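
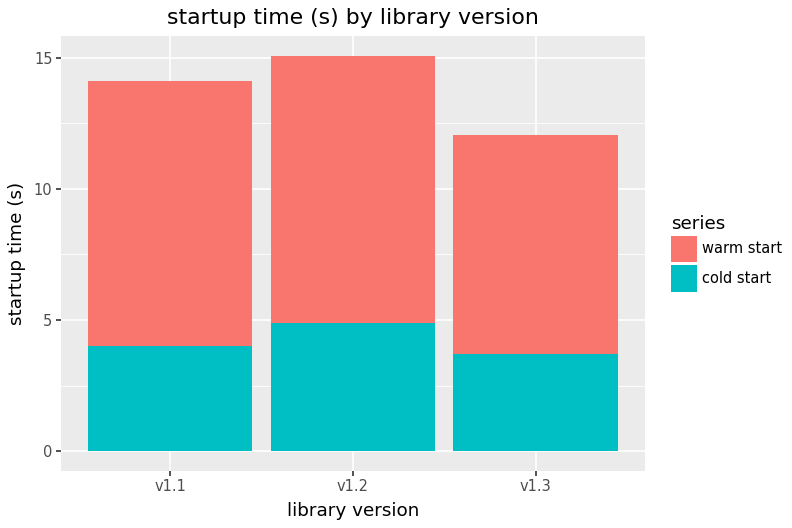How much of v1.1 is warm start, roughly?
≈ 10

warm start top ≈ 14, bottom ≈ 4; segment ≈ 10.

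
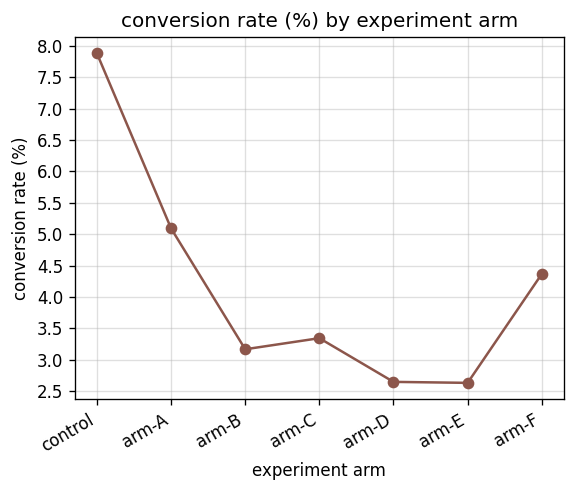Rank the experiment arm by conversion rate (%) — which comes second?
Top 3: control ≈ 8.0, arm-A ≈ 5.0, arm-F ≈ 4.5.

arm-A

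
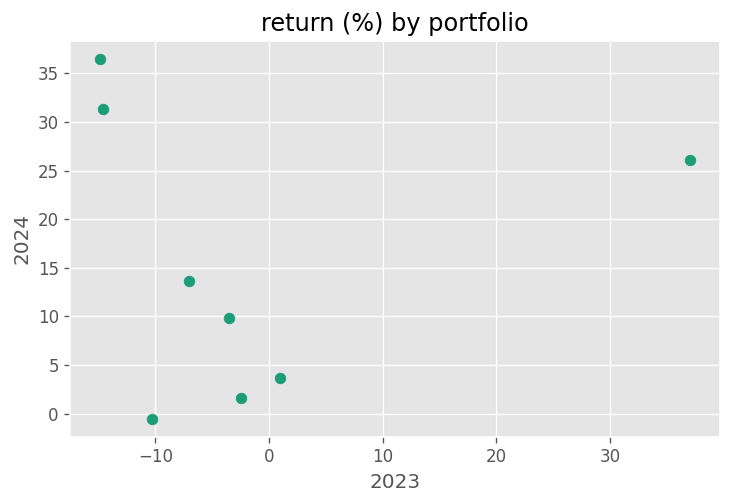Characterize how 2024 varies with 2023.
no clear correlation

Points are roughly uncorrelated; weak (|r| ≈ 0.0).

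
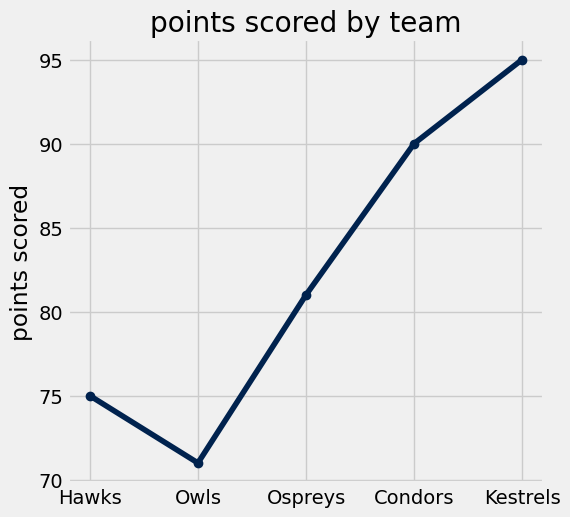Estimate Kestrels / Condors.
≈ 1.07×

Kestrels ≈ 96, Condors ≈ 90; 96/90 ≈ 1.07.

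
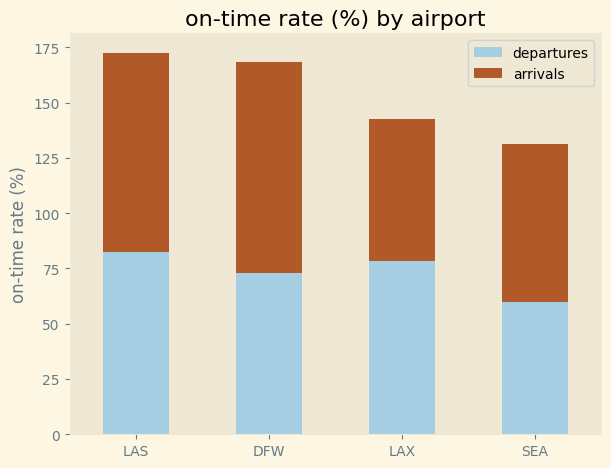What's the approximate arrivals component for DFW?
arrivals top ≈ 160, bottom ≈ 80; segment ≈ 80.

≈ 80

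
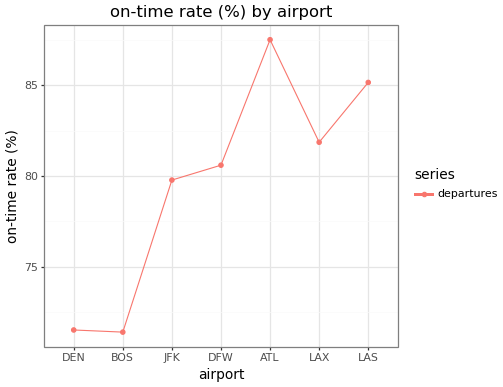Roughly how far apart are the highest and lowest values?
≈ 16

Max ATL ≈ 88, min BOS ≈ 72; range ≈ 16.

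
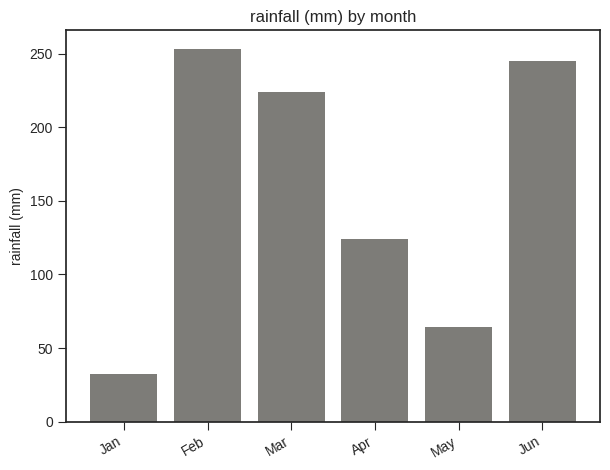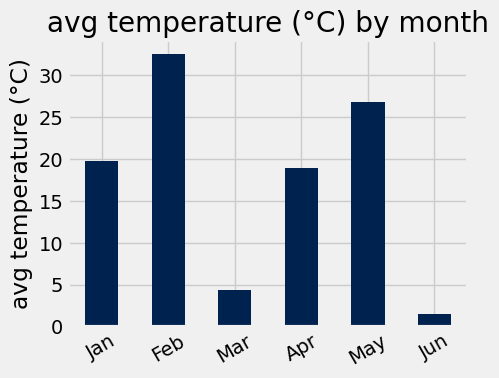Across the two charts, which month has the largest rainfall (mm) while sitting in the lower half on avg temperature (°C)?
Jun

Chart 2 median avg temperature (°C) ≈ 20; below-median months: Mar, Apr, Jun. Among those, Jun has the highest rainfall (mm) (≈ 250).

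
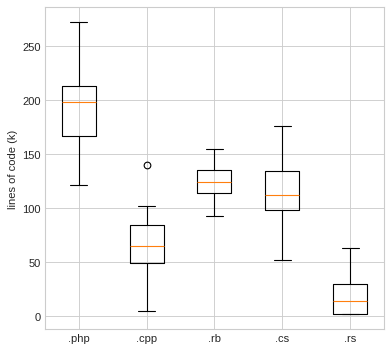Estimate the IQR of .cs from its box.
≈ 40

Q3 ≈ 140, Q1 ≈ 100; IQR ≈ 40.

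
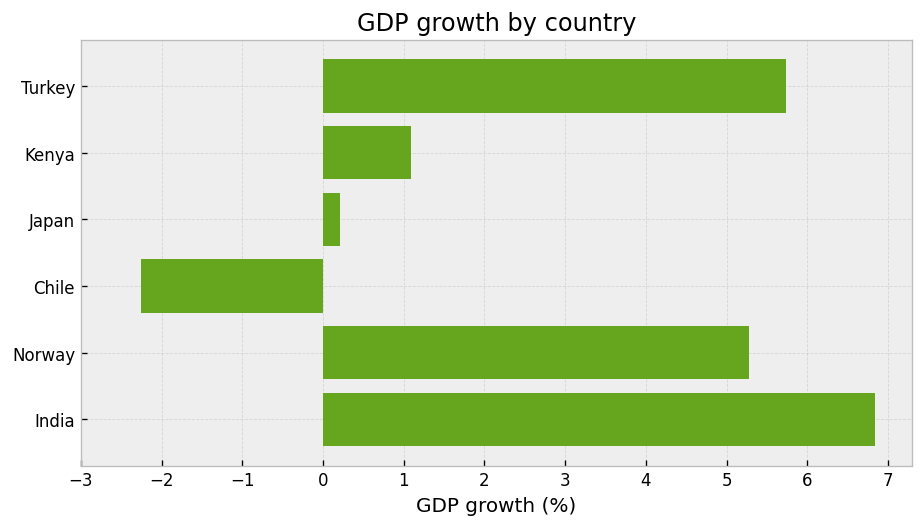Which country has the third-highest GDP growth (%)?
Norway

Top 4: India ≈ 7, Turkey ≈ 6, Norway ≈ 5, Kenya ≈ 1.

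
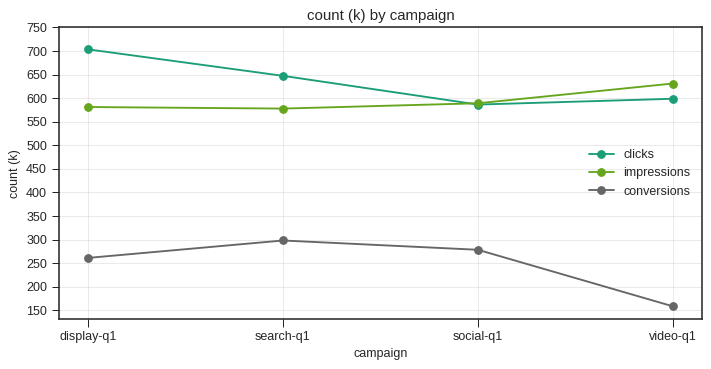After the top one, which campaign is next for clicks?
search-q1

Top 3 for clicks: display-q1 ≈ 700, search-q1 ≈ 650, video-q1 ≈ 600.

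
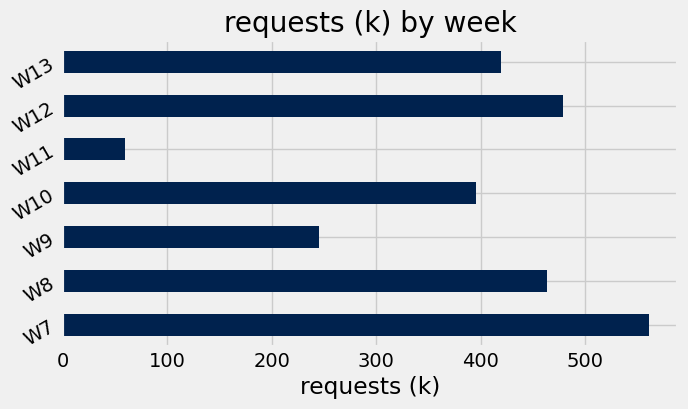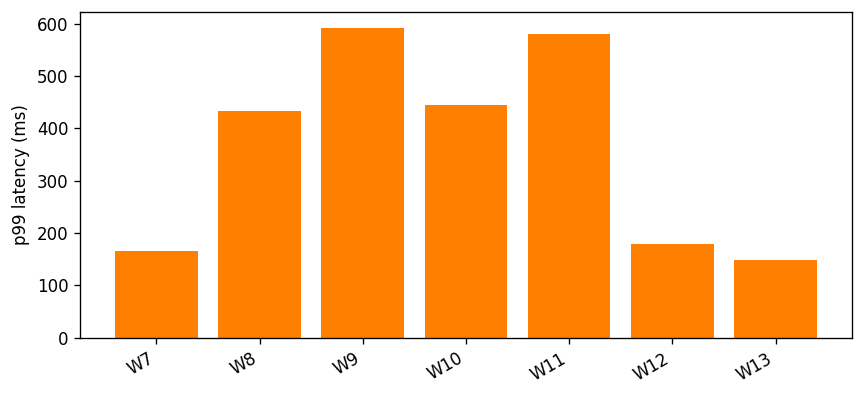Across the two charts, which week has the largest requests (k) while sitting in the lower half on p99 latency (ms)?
Chart 2 median p99 latency (ms) ≈ 400; below-median weeks: W7, W12, W13. Among those, W7 has the highest requests (k) (≈ 600).

W7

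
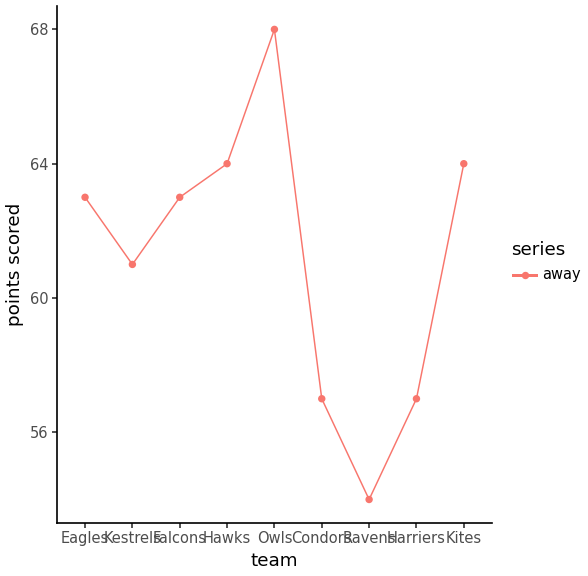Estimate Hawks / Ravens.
Hawks ≈ 64, Ravens ≈ 54; 64/54 ≈ 1.19.

≈ 1.19×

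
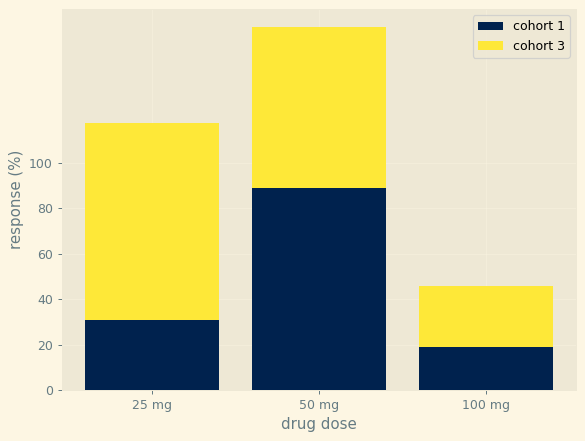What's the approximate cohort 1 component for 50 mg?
cohort 1 top ≈ 80, bottom ≈ 0; segment ≈ 80.

≈ 80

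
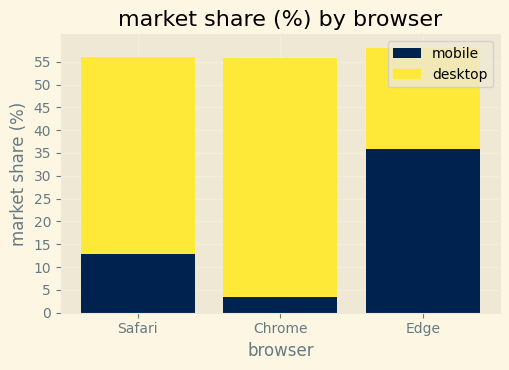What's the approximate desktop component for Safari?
≈ 40

desktop top ≈ 55, bottom ≈ 15; segment ≈ 40.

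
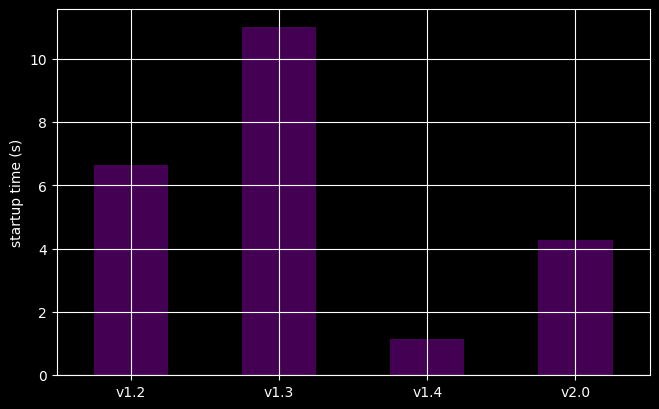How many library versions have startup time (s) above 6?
Above 6: v1.2, v1.3.

2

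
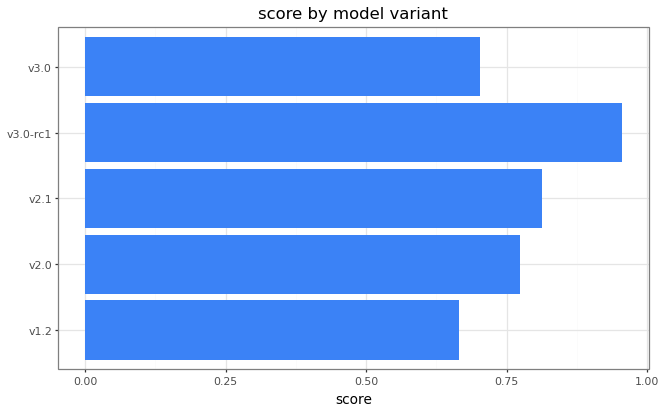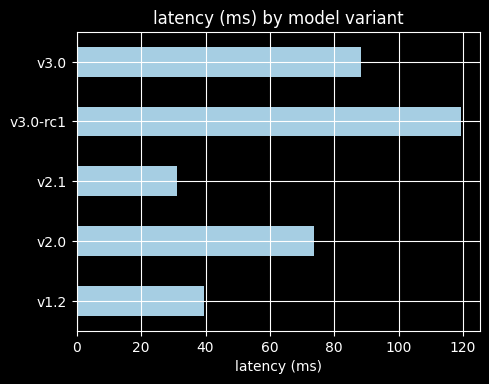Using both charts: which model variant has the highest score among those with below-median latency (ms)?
v2.1

Chart 2 median latency (ms) ≈ 80; below-median model variants: v1.2, v2.1. Among those, v2.1 has the highest score (≈ 0.8).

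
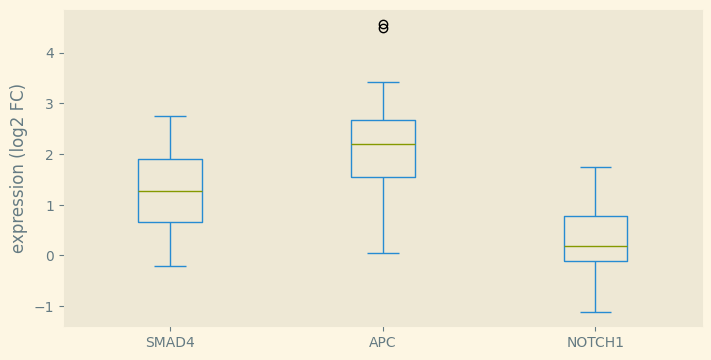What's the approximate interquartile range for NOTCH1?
≈ 1.0

Q3 ≈ 0.8, Q1 ≈ -0.2; IQR ≈ 1.0.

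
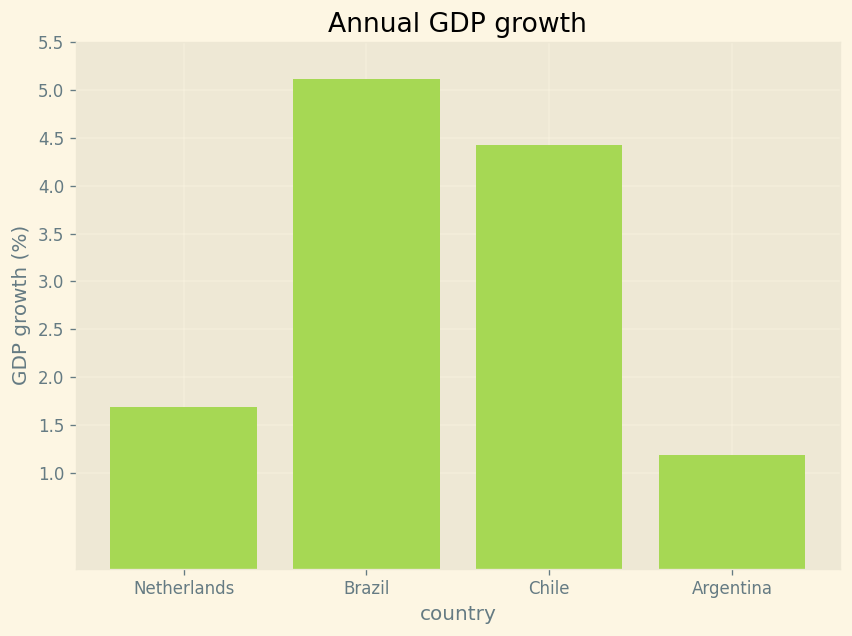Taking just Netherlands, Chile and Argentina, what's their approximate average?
(1.5 + 4.5 + 1.0) / 3 ≈ 2.33.

≈ 2.33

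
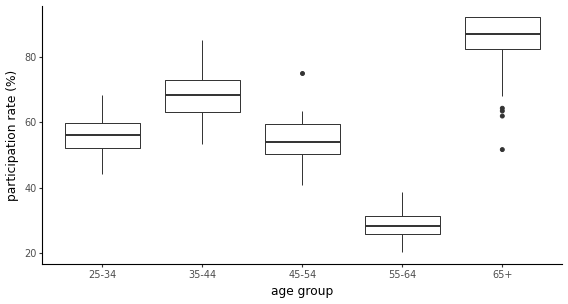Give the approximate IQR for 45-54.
≈ 10

Q3 ≈ 60, Q1 ≈ 50; IQR ≈ 10.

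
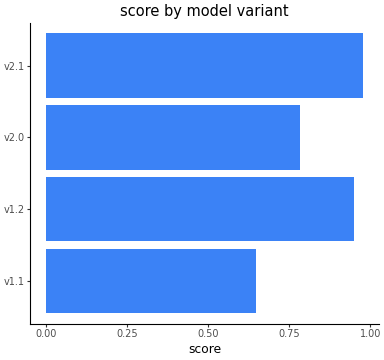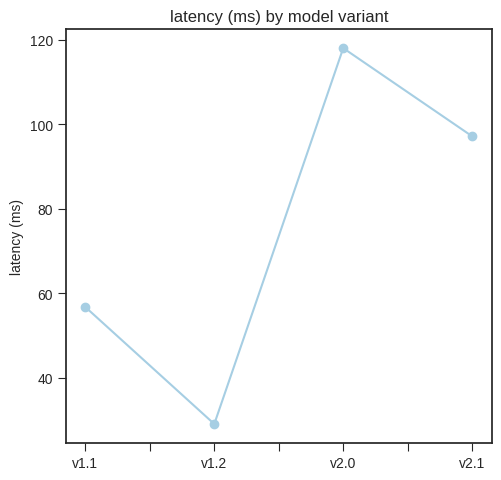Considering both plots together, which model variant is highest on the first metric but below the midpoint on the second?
Chart 2 median latency (ms) ≈ 80; below-median model variants: v1.1, v1.2. Among those, v1.2 has the highest score (≈ 0.9).

v1.2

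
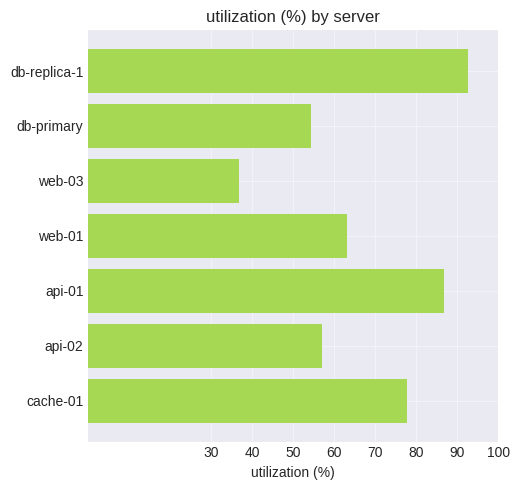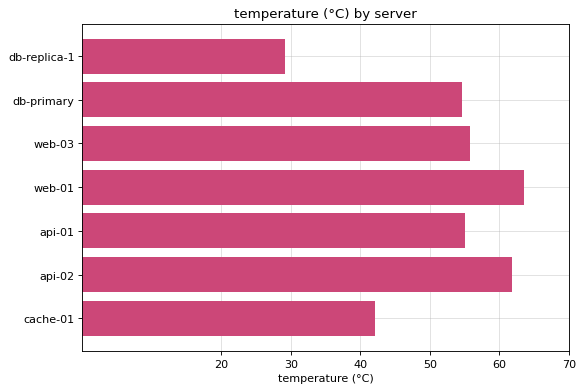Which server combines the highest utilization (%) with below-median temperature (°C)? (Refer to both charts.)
db-replica-1

Chart 2 median temperature (°C) ≈ 60; below-median servers: db-replica-1, db-primary, cache-01. Among those, db-replica-1 has the highest utilization (%) (≈ 90).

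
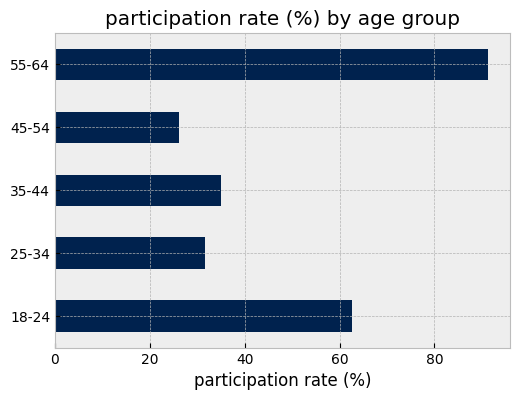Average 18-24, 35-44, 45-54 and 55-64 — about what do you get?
≈ 52

(60 + 30 + 30 + 90) / 4 ≈ 52.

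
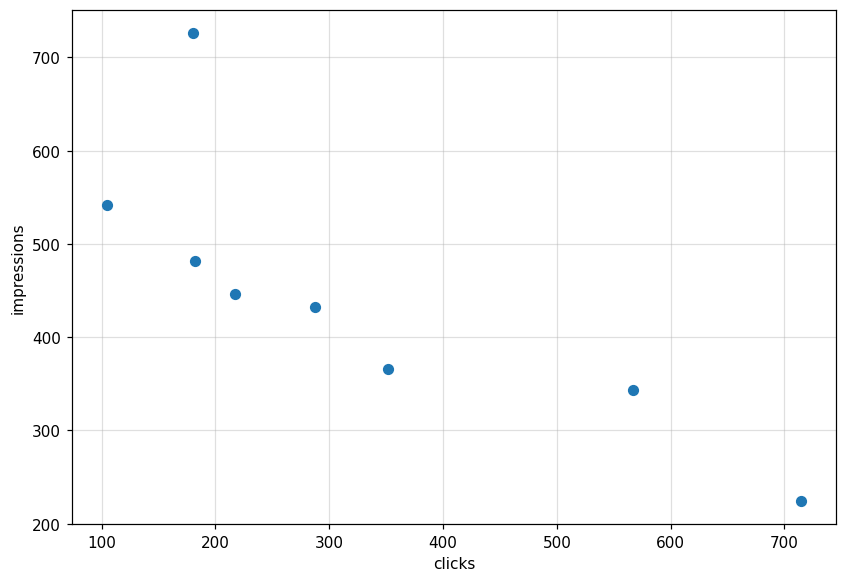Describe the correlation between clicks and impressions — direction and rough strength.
negative, strong

Points are negatively correlated; strong (|r| ≈ 0.8).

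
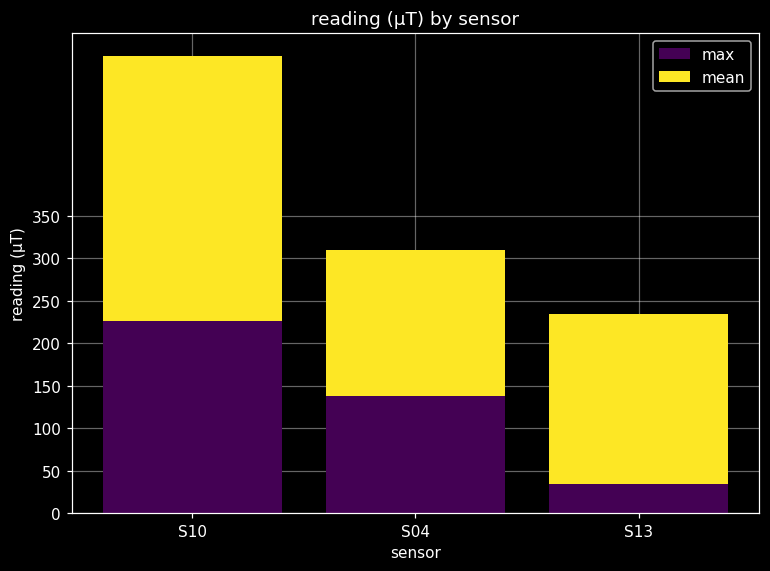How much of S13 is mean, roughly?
mean top ≈ 250, bottom ≈ 50; segment ≈ 200.

≈ 200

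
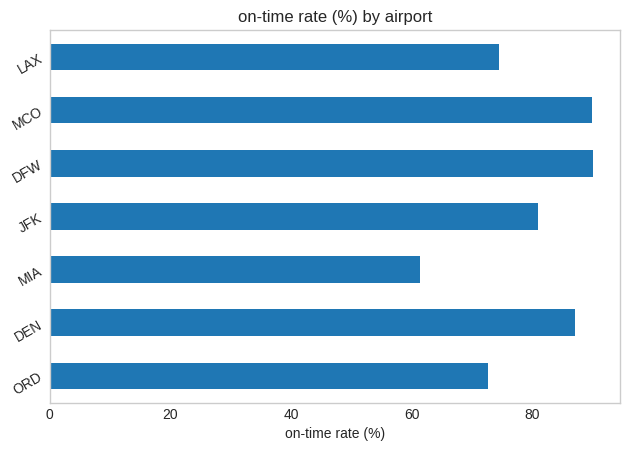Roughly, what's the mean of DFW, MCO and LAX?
(90 + 90 + 70) / 3 ≈ 83.

≈ 83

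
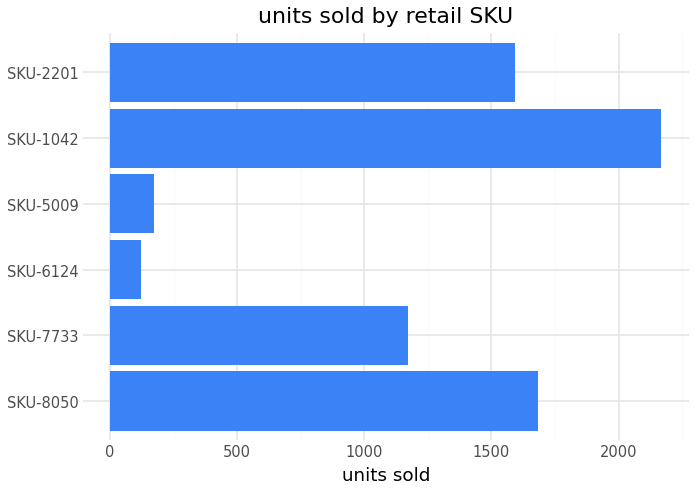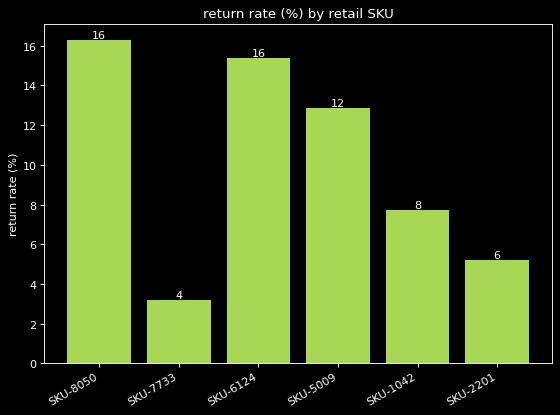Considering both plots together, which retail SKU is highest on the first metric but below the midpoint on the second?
Chart 2 median return rate (%) ≈ 10; below-median retail SKUs: SKU-7733, SKU-1042, SKU-2201. Among those, SKU-1042 has the highest units sold (≈ 2200).

SKU-1042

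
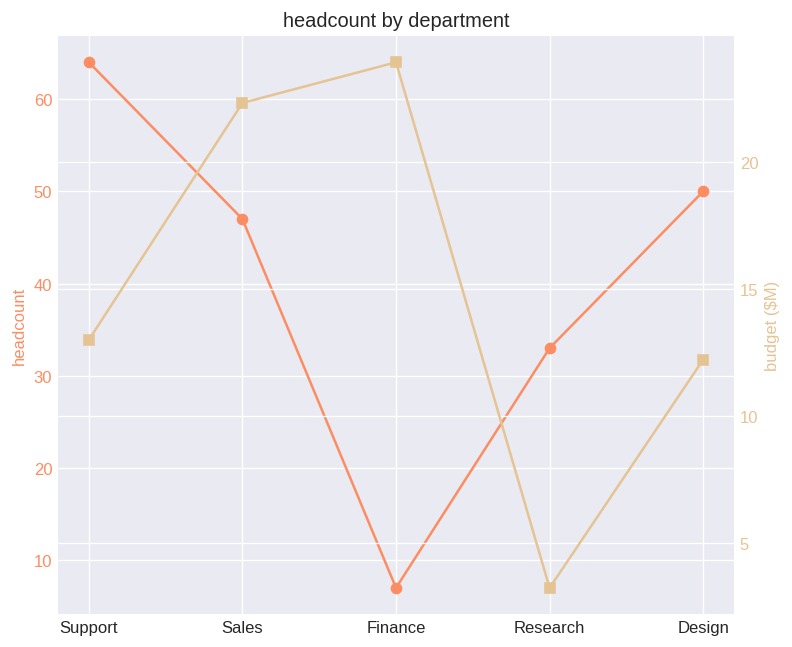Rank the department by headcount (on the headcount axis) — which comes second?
Design

Top 3 (on the headcount axis): Support ≈ 65, Design ≈ 50, Sales ≈ 45.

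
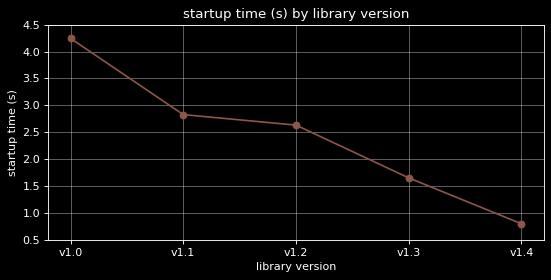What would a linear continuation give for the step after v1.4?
Last three: 2.5, 1.5, 1.0 → slope ≈ -0.75/step → next ≈ 0.25.

≈ 0.25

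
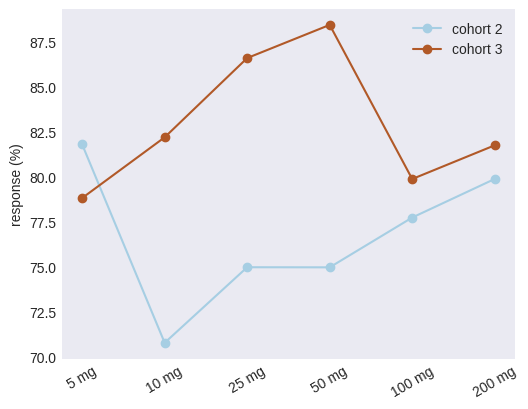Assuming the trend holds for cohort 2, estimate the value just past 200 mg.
≈ 83

Last three: 74, 78, 80 → slope ≈ 3/step → next ≈ 83.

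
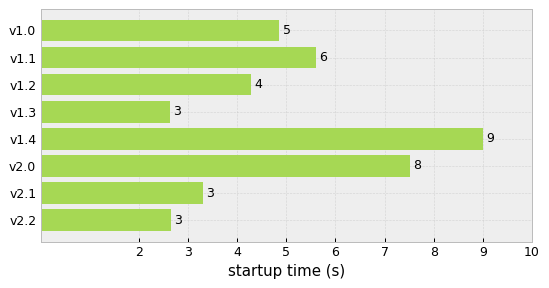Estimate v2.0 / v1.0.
≈ 1.6×

v2.0 ≈ 8, v1.0 ≈ 5; 8/5 ≈ 1.6.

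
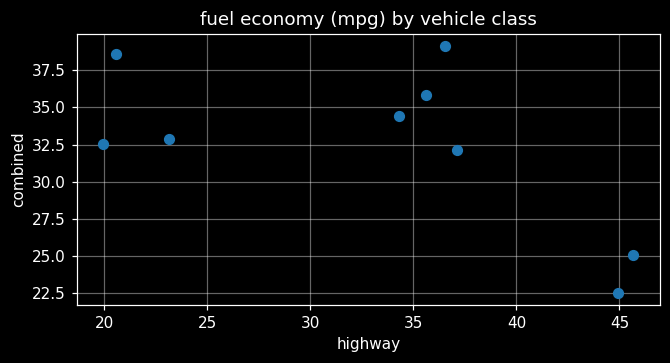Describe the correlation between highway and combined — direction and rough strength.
Points are negatively correlated; moderate (|r| ≈ 0.6).

negative, moderate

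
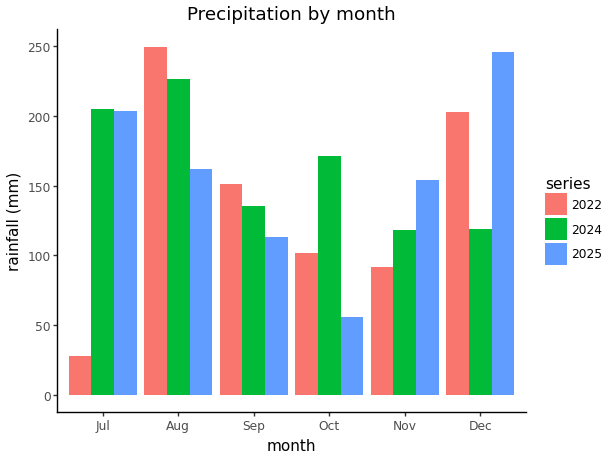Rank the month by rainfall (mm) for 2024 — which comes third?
Oct

Top 4 for 2024: Aug ≈ 225, Jul ≈ 200, Oct ≈ 175, Sep ≈ 125.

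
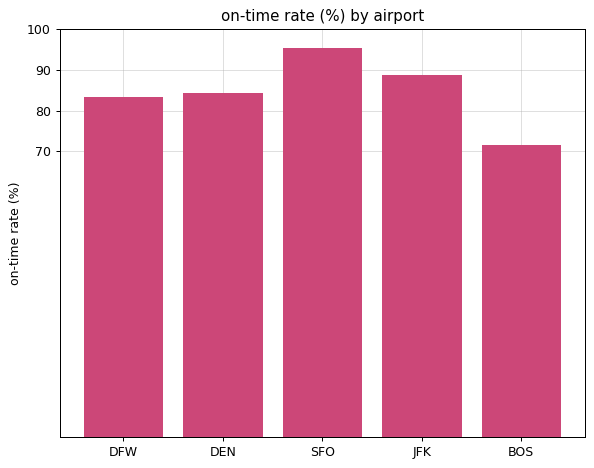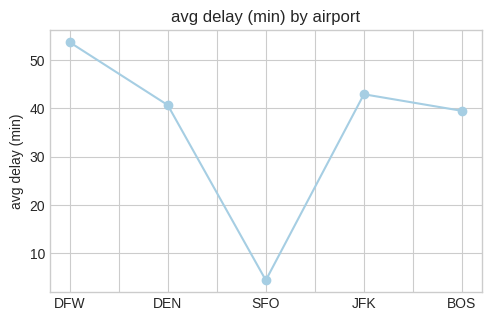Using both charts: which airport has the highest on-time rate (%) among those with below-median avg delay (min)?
SFO

Chart 2 median avg delay (min) ≈ 40; below-median airports: SFO, BOS. Among those, SFO has the highest on-time rate (%) (≈ 100).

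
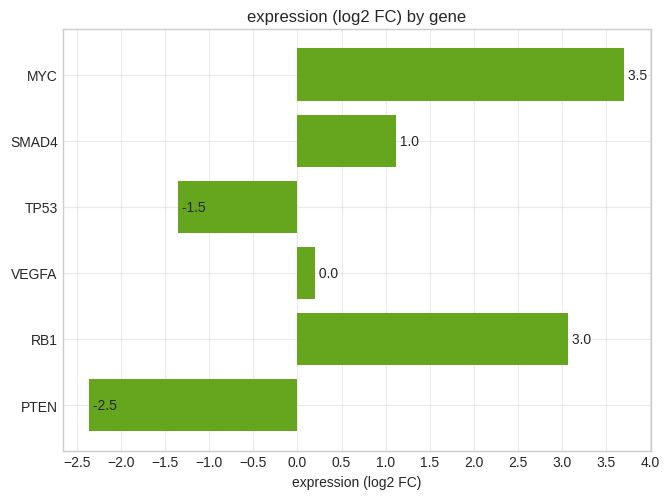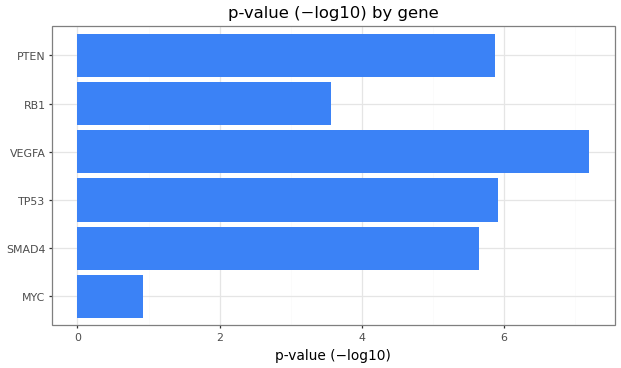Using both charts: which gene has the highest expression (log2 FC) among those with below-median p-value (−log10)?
MYC

Chart 2 median p-value (−log10) ≈ 6; below-median genes: MYC, SMAD4, RB1. Among those, MYC has the highest expression (log2 FC) (≈ 3.5).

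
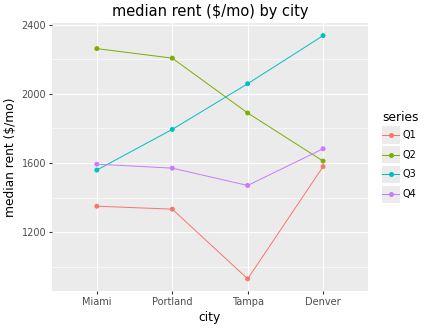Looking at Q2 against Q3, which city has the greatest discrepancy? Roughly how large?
Denver: Q2 ≈ 1600, Q3 ≈ 2400 → gap ≈ 800. Next-largest (Miami) is only ≈ 600.

Denver, ≈ 800 $/mo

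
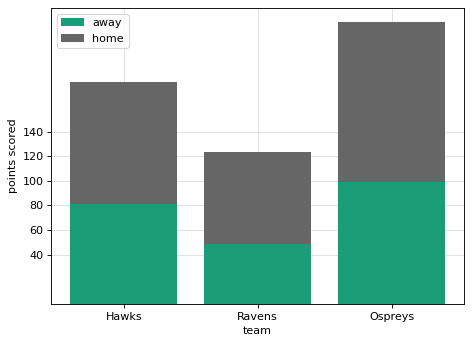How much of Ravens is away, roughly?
away top ≈ 40, bottom ≈ 0; segment ≈ 40.

≈ 40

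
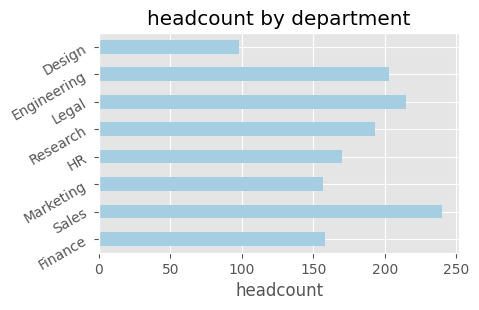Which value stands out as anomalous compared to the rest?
Design ≈ 100; the rest sit between ≈ 160 and ≈ 240.

Design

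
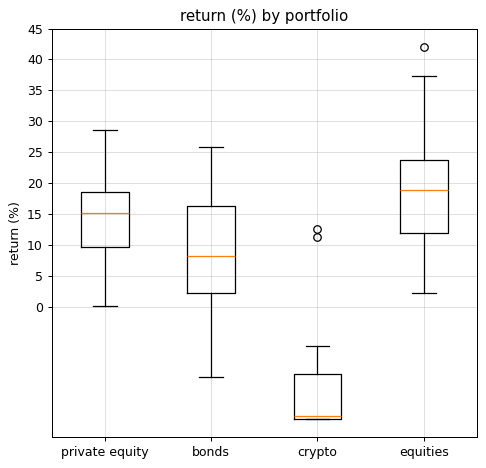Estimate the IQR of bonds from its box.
Q3 ≈ 15, Q1 ≈ 0; IQR ≈ 15.

≈ 15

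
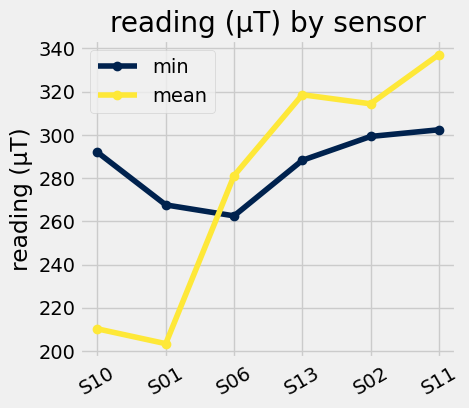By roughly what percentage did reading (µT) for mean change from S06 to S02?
≈ +14.3%

S06 ≈ 280, S02 ≈ 320; (320 − 280) / 280 ≈ +14.3%.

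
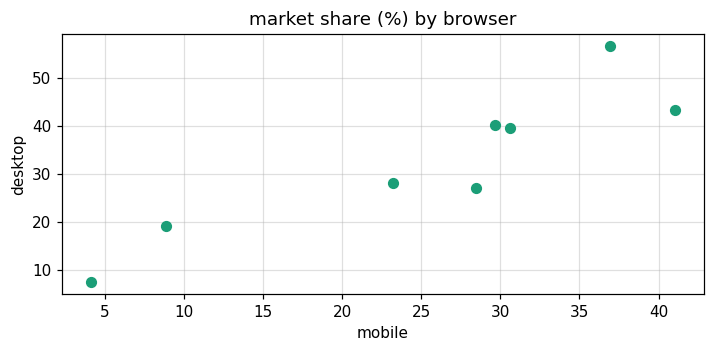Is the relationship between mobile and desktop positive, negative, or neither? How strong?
Points are positively correlated; strong (|r| ≈ 0.9).

positive, strong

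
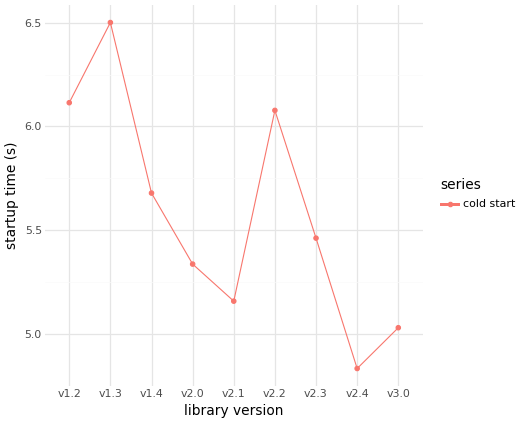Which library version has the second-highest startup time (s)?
v1.2

Top 3: v1.3 ≈ 6.6, v1.2 ≈ 6.2, v2.2 ≈ 6.0.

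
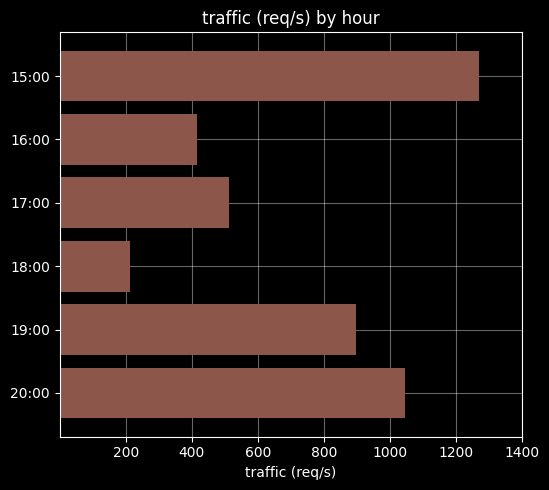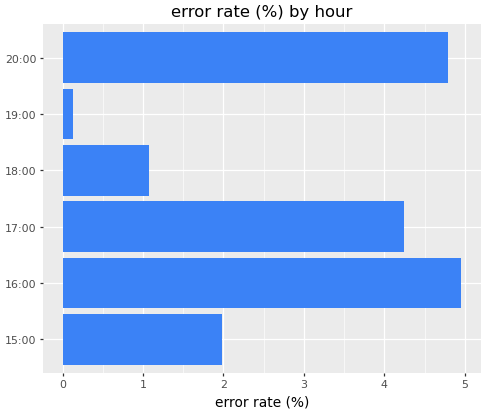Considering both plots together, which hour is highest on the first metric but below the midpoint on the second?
15:00

Chart 2 median error rate (%) ≈ 3; below-median hours: 15:00, 18:00, 19:00. Among those, 15:00 has the highest traffic (req/s) (≈ 1200).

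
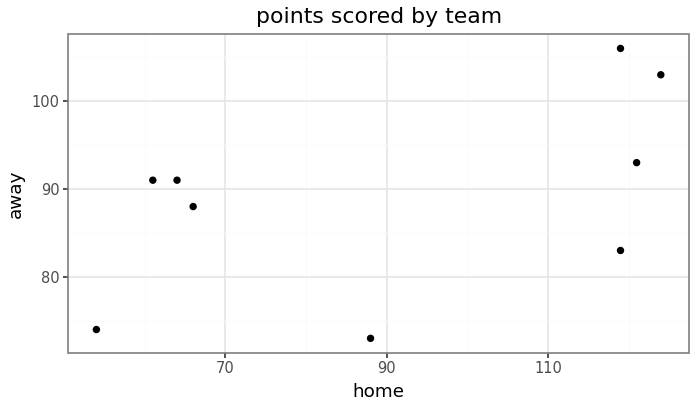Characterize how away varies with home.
positive, moderate

Points are positively correlated; moderate (|r| ≈ 0.5).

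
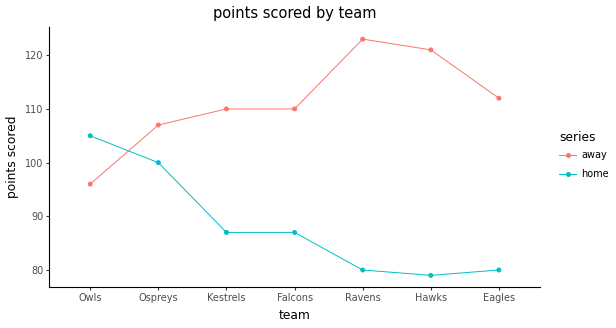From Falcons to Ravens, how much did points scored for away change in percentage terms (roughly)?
Falcons ≈ 110, Ravens ≈ 125; (125 − 110) / 110 ≈ +13.6%.

≈ +13.6%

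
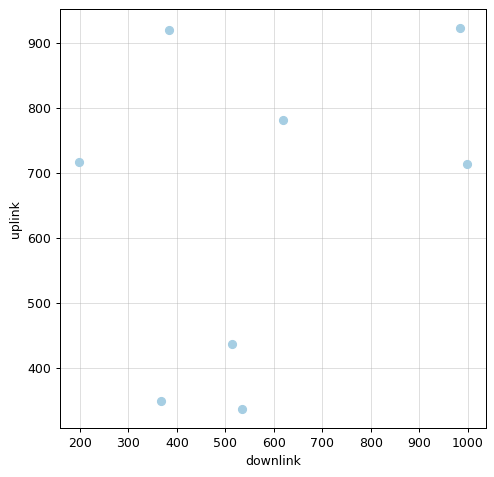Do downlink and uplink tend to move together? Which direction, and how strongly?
positive, weak

Points are positively correlated; weak (|r| ≈ 0.3).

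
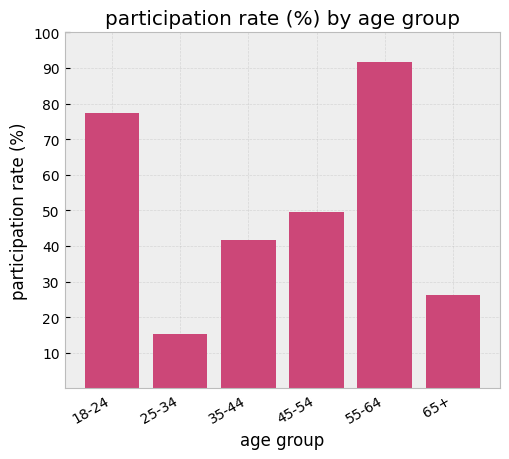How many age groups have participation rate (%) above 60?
2

Above 60: 18-24, 55-64.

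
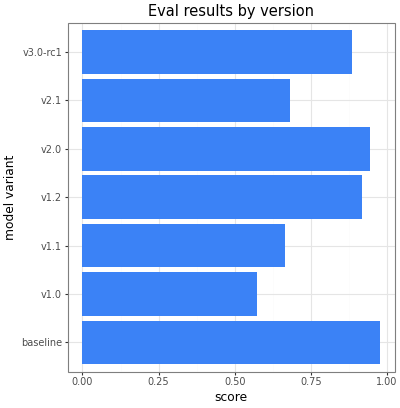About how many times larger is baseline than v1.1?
baseline ≈ 1.0, v1.1 ≈ 0.7; 1.0/0.7 ≈ 1.43.

≈ 1.43×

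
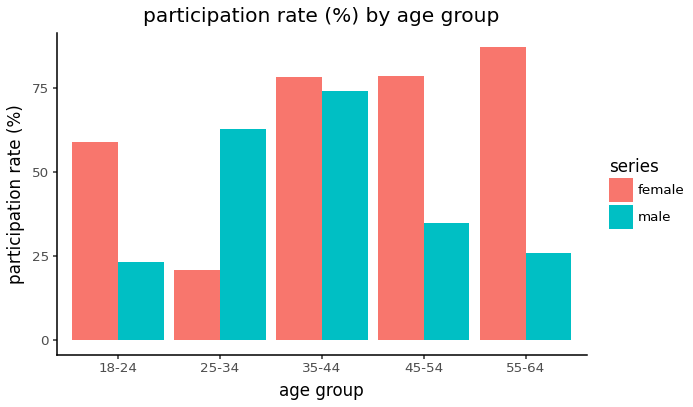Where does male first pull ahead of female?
25-34

18-24: male ≈ 20 vs female ≈ 60 (not yet); 25-34: male ≈ 60 vs female ≈ 20 (first crossover).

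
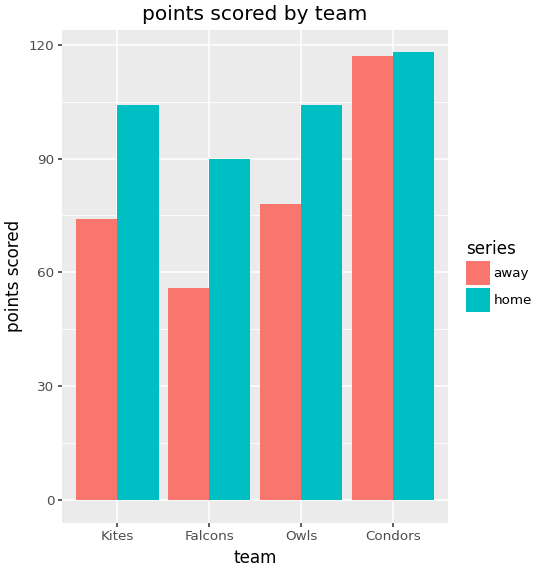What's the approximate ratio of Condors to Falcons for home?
Condors ≈ 120, Falcons ≈ 90; 120/90 ≈ 1.33.

≈ 1.33×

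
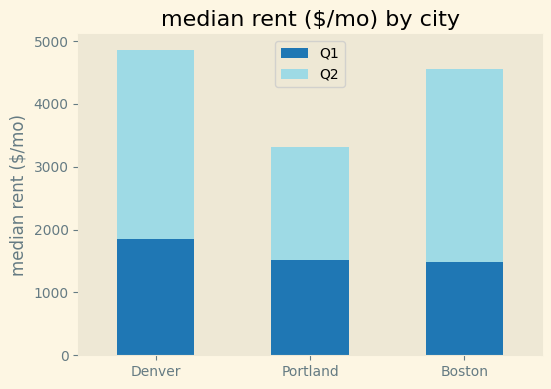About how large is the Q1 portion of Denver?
≈ 2000

Q1 top ≈ 2000, bottom ≈ 0; segment ≈ 2000.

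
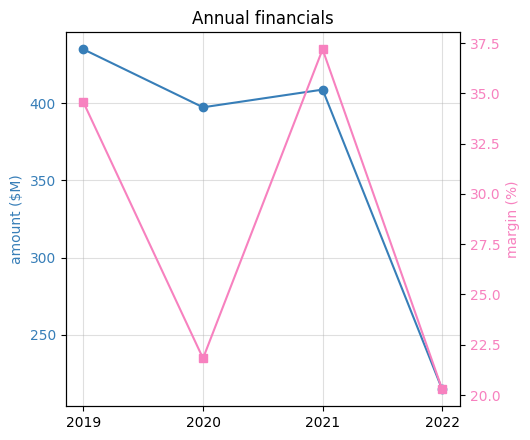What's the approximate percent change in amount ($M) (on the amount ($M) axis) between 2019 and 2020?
2019 ≈ 440, 2020 ≈ 400; (400 − 440) / 440 ≈ -9.1%.

≈ -9.1%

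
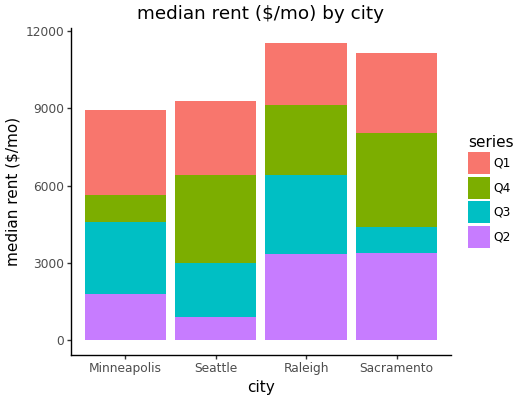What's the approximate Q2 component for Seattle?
Q2 top ≈ 1000, bottom ≈ 0; segment ≈ 1000.

≈ 1000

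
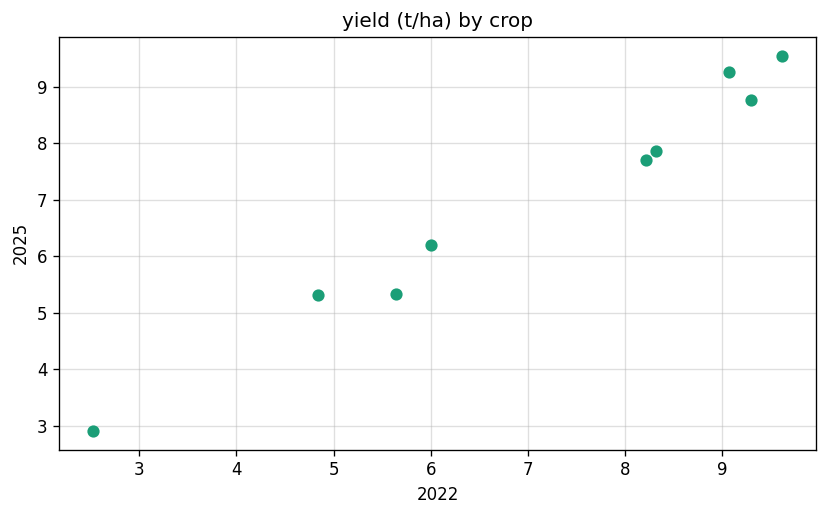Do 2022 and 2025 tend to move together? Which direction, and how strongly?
Points are positively correlated; strong (|r| ≈ 1.0).

positive, strong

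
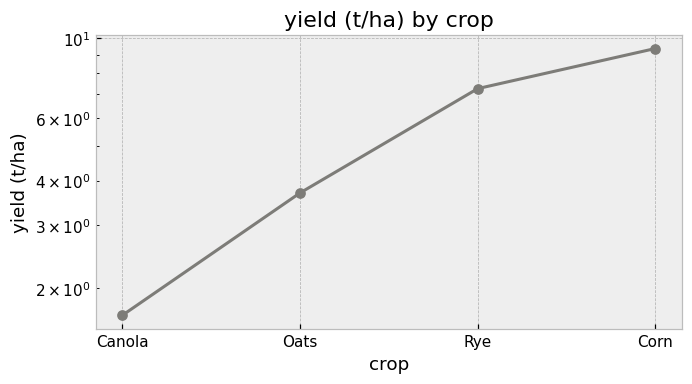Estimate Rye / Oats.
≈ 1.75×

Rye ≈ 7, Oats ≈ 4; 7/4 ≈ 1.75.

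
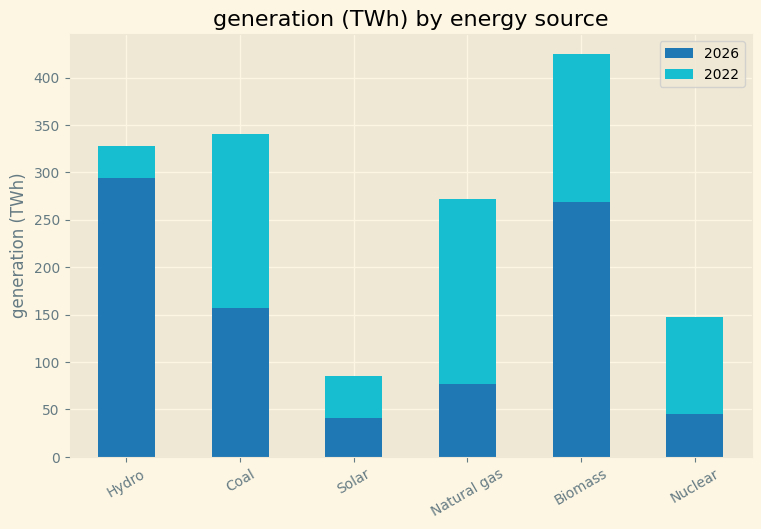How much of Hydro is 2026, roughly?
2026 top ≈ 300, bottom ≈ 0; segment ≈ 300.

≈ 300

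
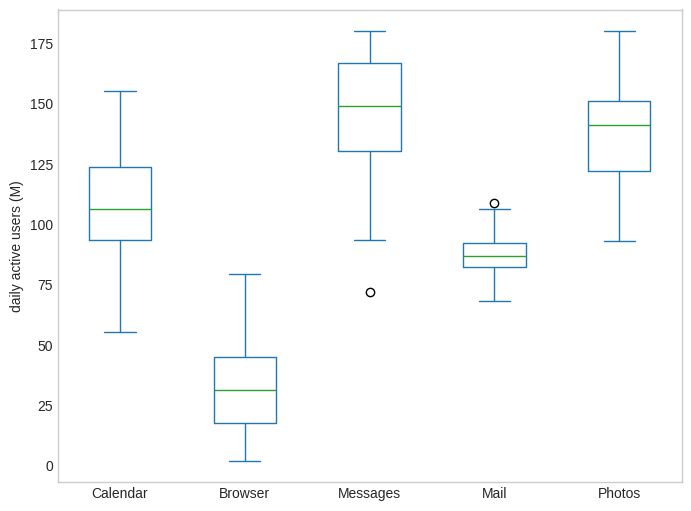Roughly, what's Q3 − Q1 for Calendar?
≈ 30

Q3 ≈ 120, Q1 ≈ 90; IQR ≈ 30.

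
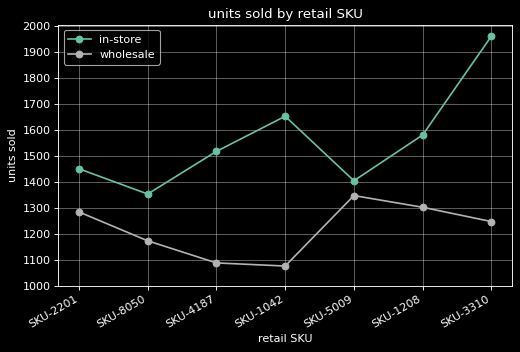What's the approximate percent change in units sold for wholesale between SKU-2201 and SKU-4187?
≈ -15.4%

SKU-2201 ≈ 1300, SKU-4187 ≈ 1100; (1100 − 1300) / 1300 ≈ -15.4%.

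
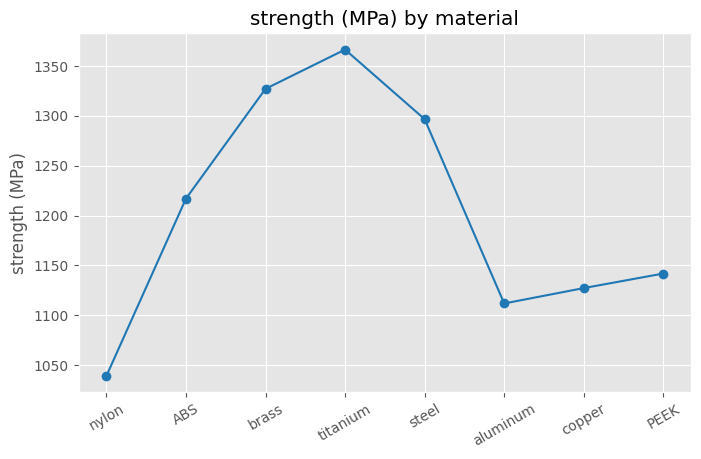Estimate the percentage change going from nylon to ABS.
nylon ≈ 1050, ABS ≈ 1200; (1200 − 1050) / 1050 ≈ +14.3%.

≈ +14.3%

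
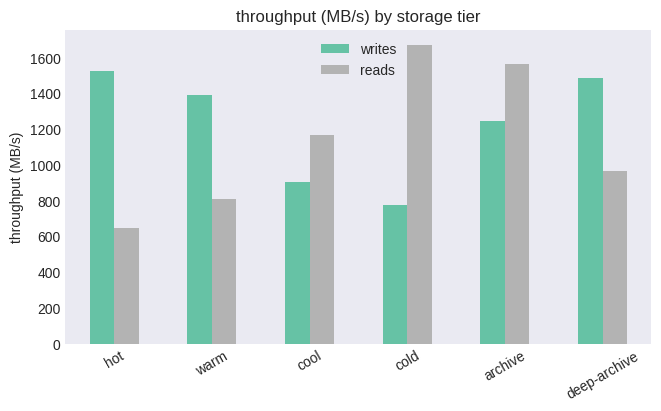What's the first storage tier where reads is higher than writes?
cool

warm: reads ≈ 800 vs writes ≈ 1400 (not yet); cool: reads ≈ 1200 vs writes ≈ 1000 (first crossover).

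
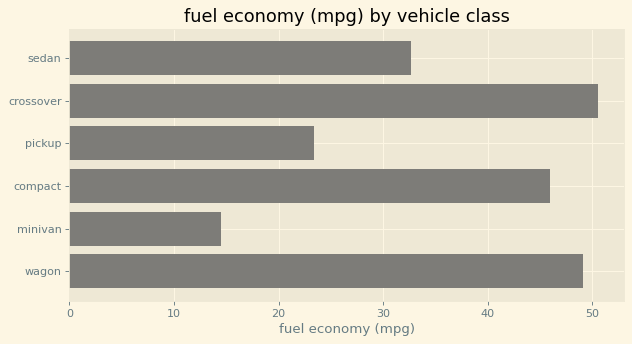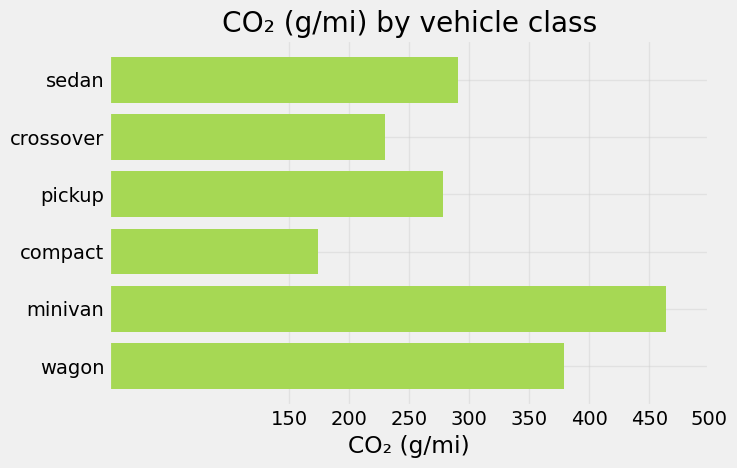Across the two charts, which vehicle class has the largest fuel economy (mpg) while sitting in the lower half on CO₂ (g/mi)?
Chart 2 median CO₂ (g/mi) ≈ 300; below-median vehicle classes: crossover, pickup, compact. Among those, crossover has the highest fuel economy (mpg) (≈ 50).

crossover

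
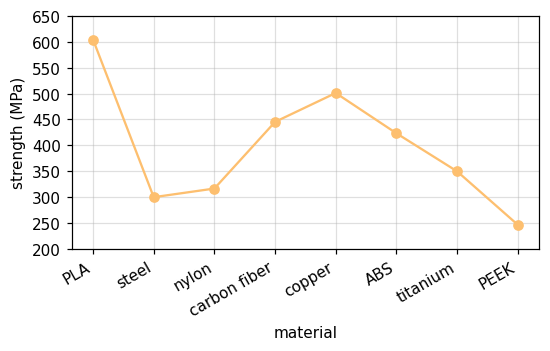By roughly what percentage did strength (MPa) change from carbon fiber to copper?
carbon fiber ≈ 450, copper ≈ 500; (500 − 450) / 450 ≈ +11.1%.

≈ +11.1%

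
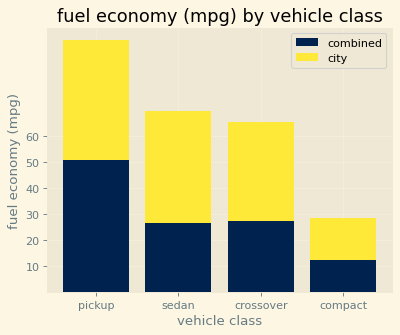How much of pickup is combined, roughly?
≈ 50

combined top ≈ 50, bottom ≈ 0; segment ≈ 50.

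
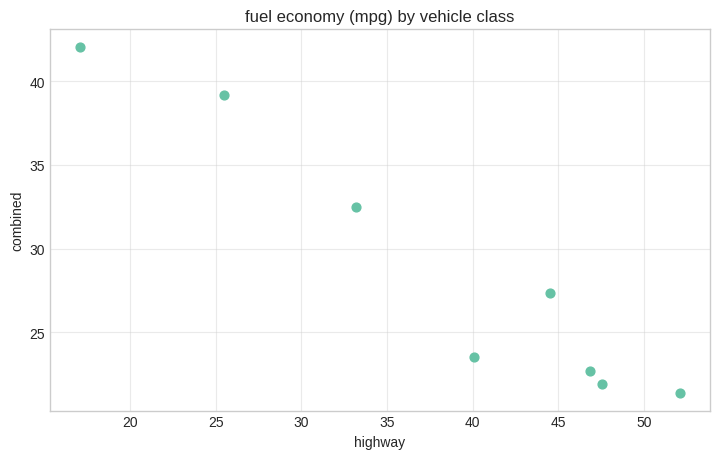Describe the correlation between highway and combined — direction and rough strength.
negative, strong

Points are negatively correlated; strong (|r| ≈ 1.0).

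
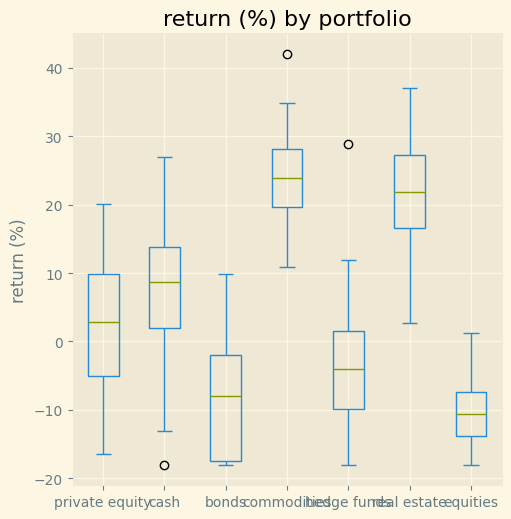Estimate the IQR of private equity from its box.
Q3 ≈ 10, Q1 ≈ -5; IQR ≈ 15.

≈ 15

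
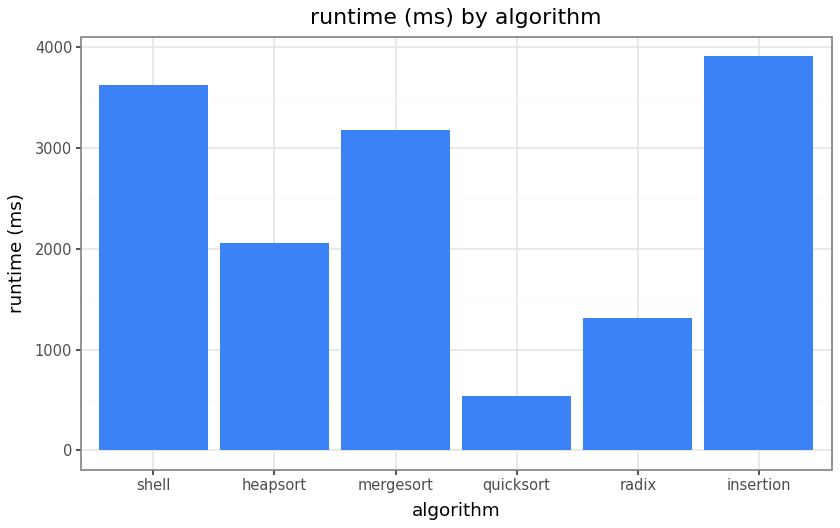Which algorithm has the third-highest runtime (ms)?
Top 4: insertion ≈ 4000, shell ≈ 3500, mergesort ≈ 3000, heapsort ≈ 2000.

mergesort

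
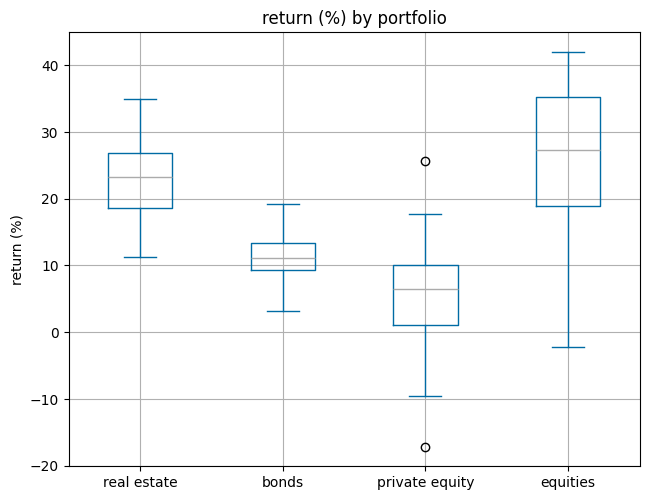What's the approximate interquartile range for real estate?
≈ 8

Q3 ≈ 26, Q1 ≈ 18; IQR ≈ 8.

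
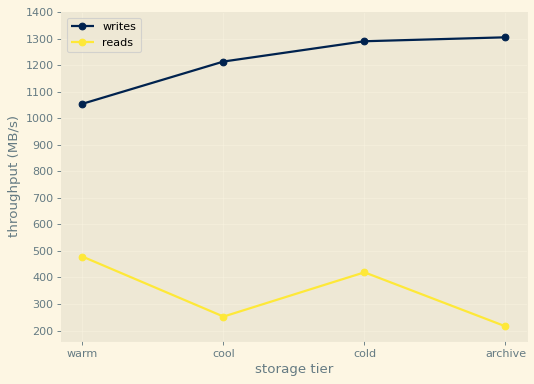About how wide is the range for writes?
Max archive ≈ 1300, min warm ≈ 1100; range ≈ 200.

≈ 200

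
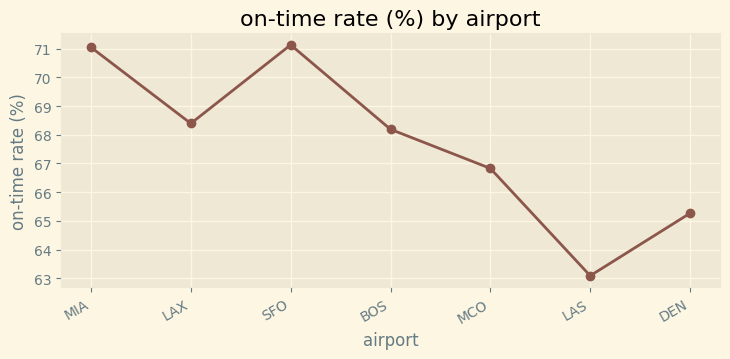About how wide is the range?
≈ 8

Max SFO ≈ 71, min LAS ≈ 63; range ≈ 8.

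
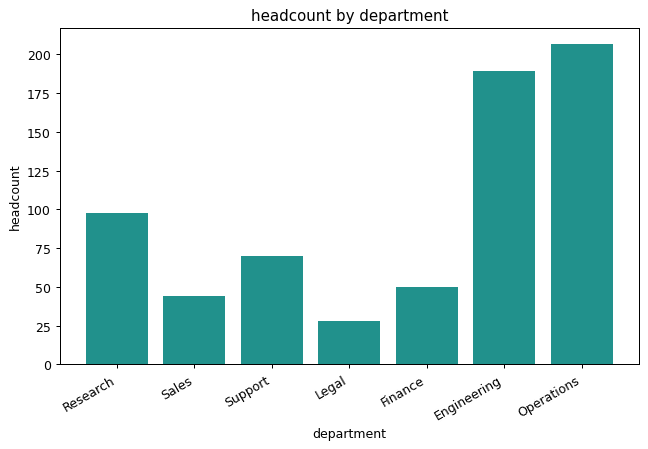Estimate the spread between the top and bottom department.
Max Operations ≈ 200, min Legal ≈ 20; range ≈ 180.

≈ 180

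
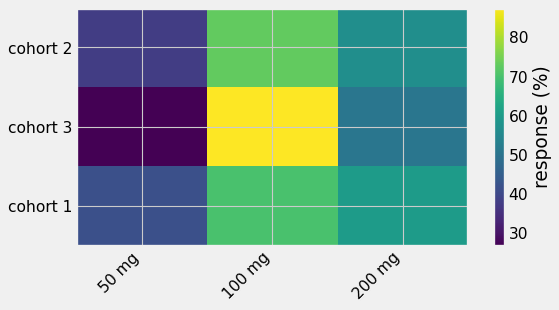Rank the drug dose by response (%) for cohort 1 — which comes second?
200 mg

Top 3 for cohort 1: 100 mg ≈ 70, 200 mg ≈ 60, 50 mg ≈ 40.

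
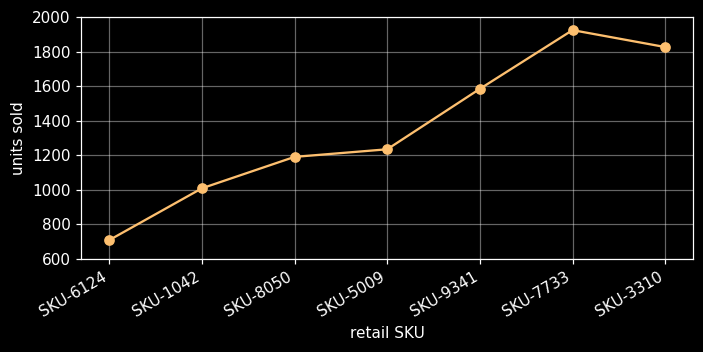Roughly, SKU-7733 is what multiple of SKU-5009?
≈ 1.67×

SKU-7733 ≈ 2000, SKU-5009 ≈ 1200; 2000/1200 ≈ 1.67.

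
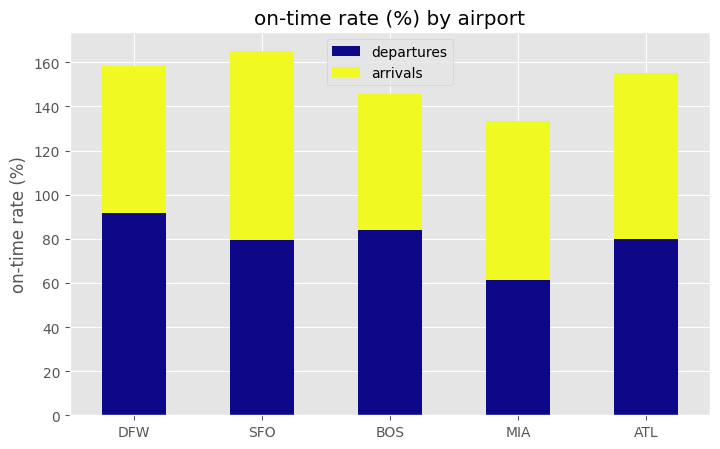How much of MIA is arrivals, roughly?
≈ 80

arrivals top ≈ 140, bottom ≈ 60; segment ≈ 80.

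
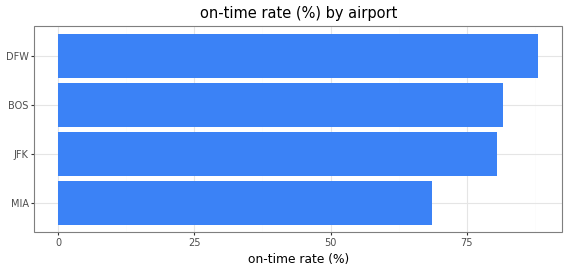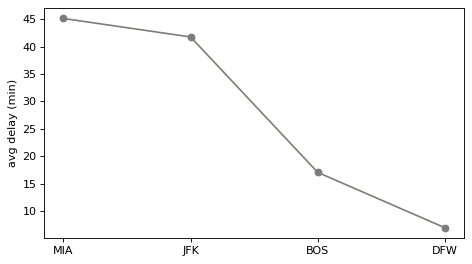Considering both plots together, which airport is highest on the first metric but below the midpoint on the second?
Chart 2 median avg delay (min) ≈ 30; below-median airports: BOS, DFW. Among those, DFW has the highest on-time rate (%) (≈ 90).

DFW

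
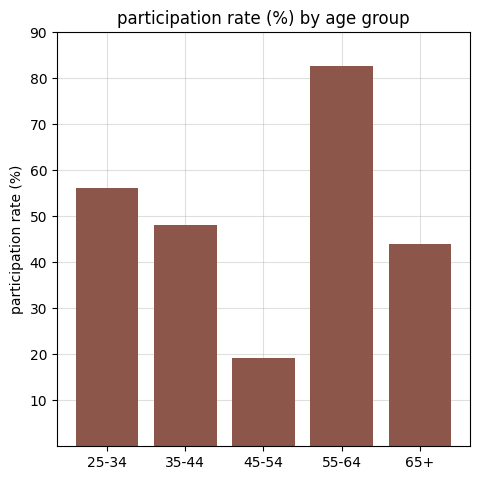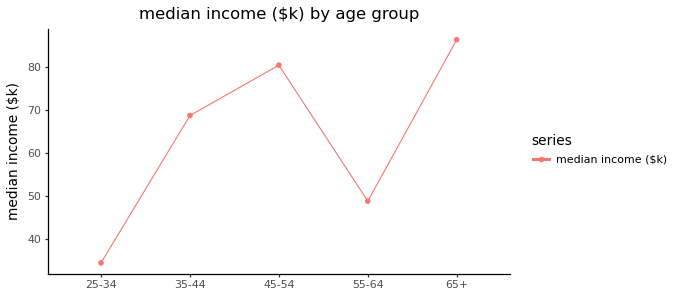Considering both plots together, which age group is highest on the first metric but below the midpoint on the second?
Chart 2 median median income ($k) ≈ 70; below-median age groups: 25-34, 55-64. Among those, 55-64 has the highest participation rate (%) (≈ 80).

55-64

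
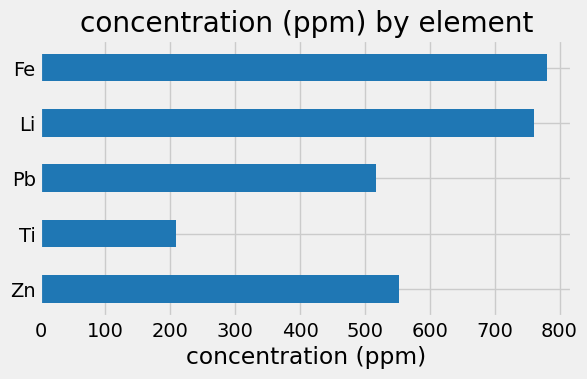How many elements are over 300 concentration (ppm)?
Above 300: Zn, Pb, Li, Fe.

4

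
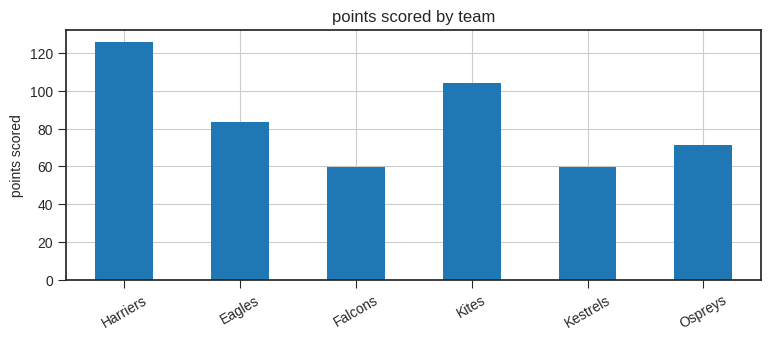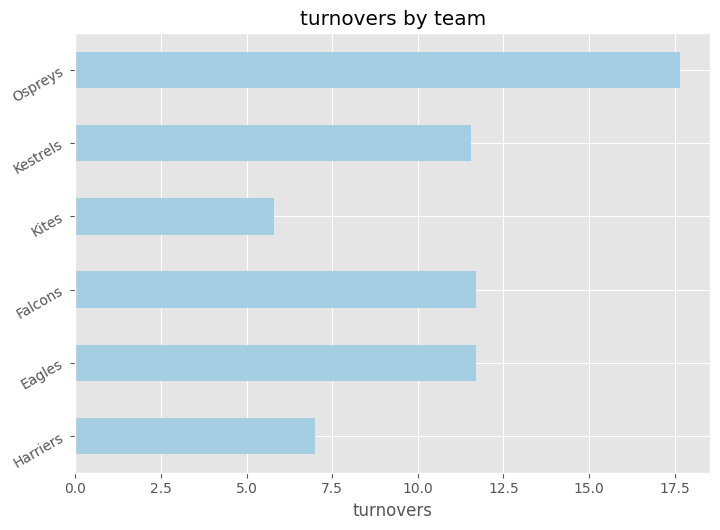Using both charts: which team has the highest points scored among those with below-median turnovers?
Chart 2 median turnovers ≈ 12; below-median teams: Harriers, Kites, Kestrels. Among those, Harriers has the highest points scored (≈ 120).

Harriers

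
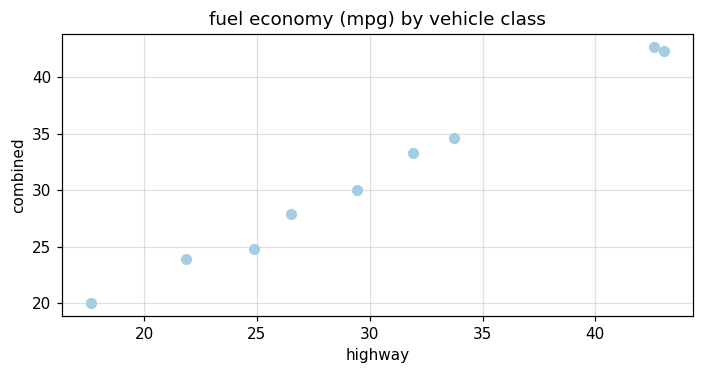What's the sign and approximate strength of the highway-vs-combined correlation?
Points are positively correlated; strong (|r| ≈ 1.0).

positive, strong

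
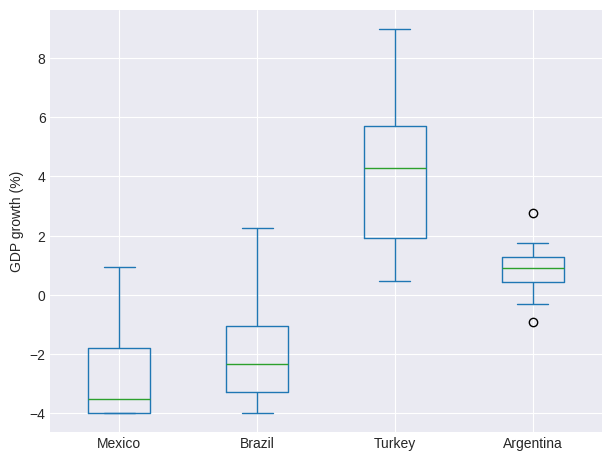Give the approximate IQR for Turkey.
≈ 4

Q3 ≈ 6, Q1 ≈ 2; IQR ≈ 4.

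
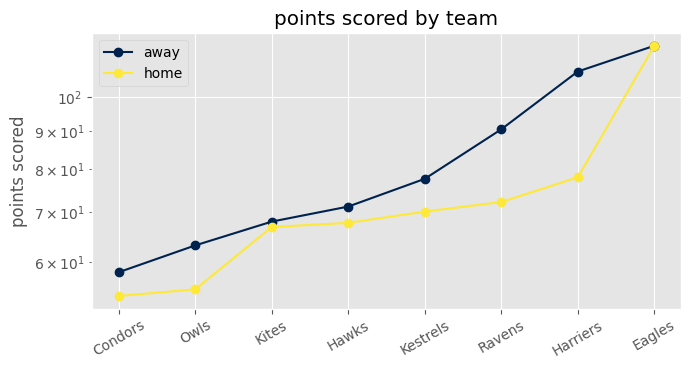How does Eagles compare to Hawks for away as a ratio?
≈ 1.71×

Eagles ≈ 120, Hawks ≈ 70; 120/70 ≈ 1.71.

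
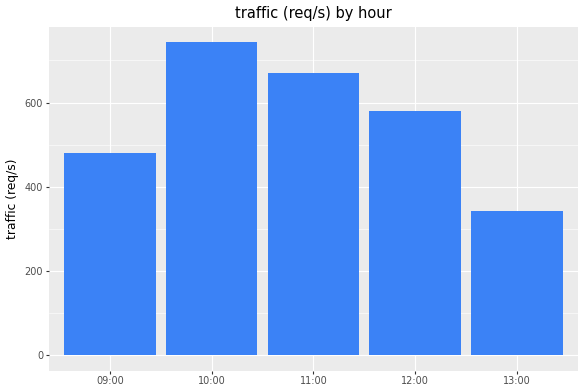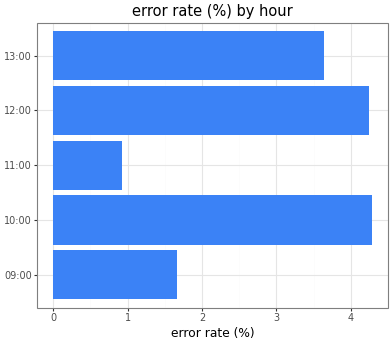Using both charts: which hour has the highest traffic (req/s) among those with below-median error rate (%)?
Chart 2 median error rate (%) ≈ 3.5; below-median hours: 09:00, 11:00. Among those, 11:00 has the highest traffic (req/s) (≈ 700).

11:00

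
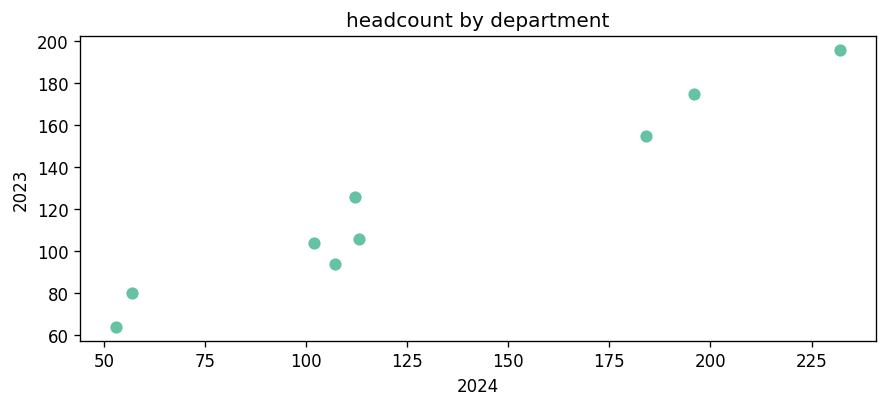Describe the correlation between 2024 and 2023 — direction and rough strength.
Points are positively correlated; strong (|r| ≈ 1.0).

positive, strong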